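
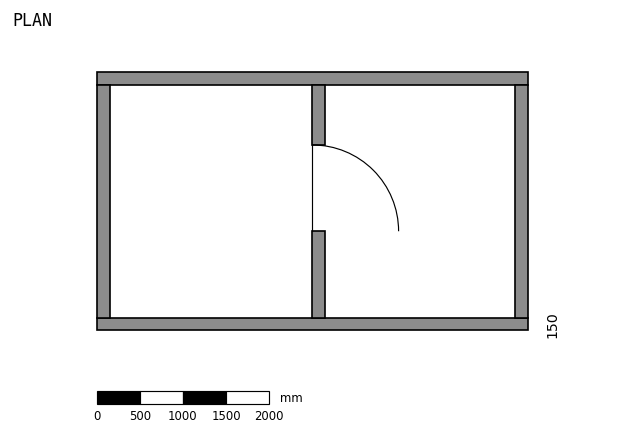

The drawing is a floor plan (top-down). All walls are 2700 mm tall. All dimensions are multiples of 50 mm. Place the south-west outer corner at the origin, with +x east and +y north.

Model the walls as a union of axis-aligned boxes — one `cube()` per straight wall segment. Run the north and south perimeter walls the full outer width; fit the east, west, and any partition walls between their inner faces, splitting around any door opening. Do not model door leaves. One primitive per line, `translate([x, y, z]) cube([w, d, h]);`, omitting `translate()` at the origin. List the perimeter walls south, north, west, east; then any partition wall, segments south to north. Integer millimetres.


cube([5000, 150, 2700]);
translate([0, 2850, 0]) cube([5000, 150, 2700]);
translate([0, 150, 0]) cube([150, 2700, 2700]);
translate([4850, 150, 0]) cube([150, 2700, 2700]);
translate([2500, 150, 0]) cube([150, 1000, 2700]);
translate([2500, 2150, 0]) cube([150, 700, 2700]);


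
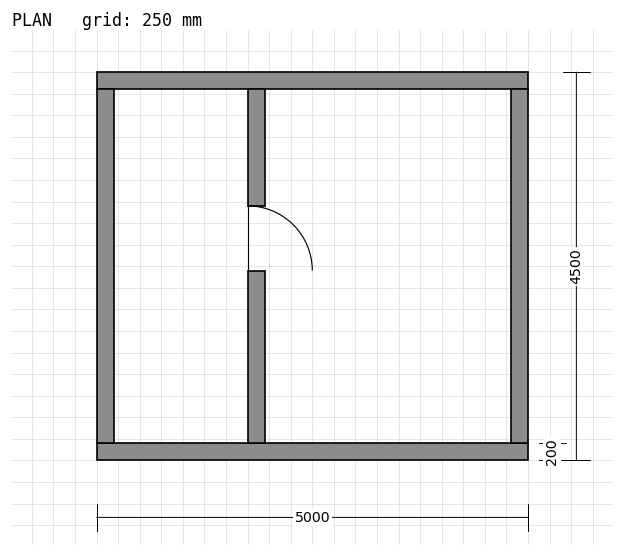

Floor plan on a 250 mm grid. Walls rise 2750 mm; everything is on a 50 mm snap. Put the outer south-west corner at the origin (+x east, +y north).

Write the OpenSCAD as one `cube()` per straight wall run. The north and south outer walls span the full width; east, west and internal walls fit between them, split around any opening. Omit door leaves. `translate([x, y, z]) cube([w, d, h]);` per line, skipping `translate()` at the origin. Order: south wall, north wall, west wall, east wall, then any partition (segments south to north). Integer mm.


cube([5000, 200, 2750]);
translate([0, 4300, 0]) cube([5000, 200, 2750]);
translate([0, 200, 0]) cube([200, 4100, 2750]);
translate([4800, 200, 0]) cube([200, 4100, 2750]);
translate([1750, 200, 0]) cube([200, 2000, 2750]);
translate([1750, 2950, 0]) cube([200, 1350, 2750]);


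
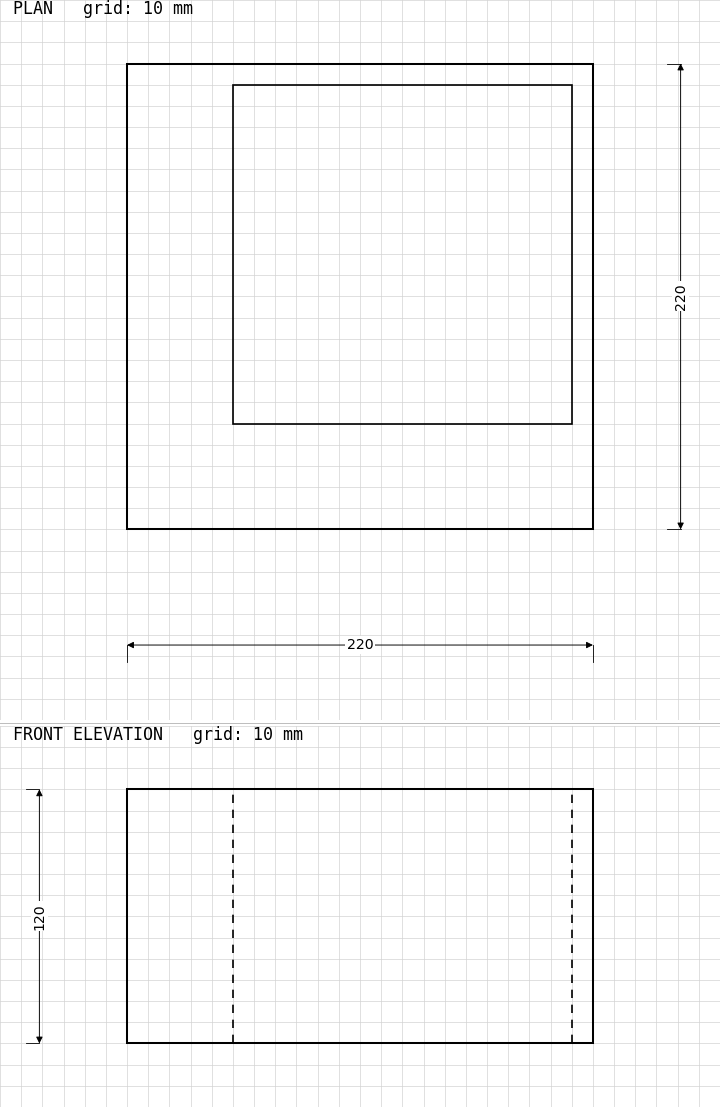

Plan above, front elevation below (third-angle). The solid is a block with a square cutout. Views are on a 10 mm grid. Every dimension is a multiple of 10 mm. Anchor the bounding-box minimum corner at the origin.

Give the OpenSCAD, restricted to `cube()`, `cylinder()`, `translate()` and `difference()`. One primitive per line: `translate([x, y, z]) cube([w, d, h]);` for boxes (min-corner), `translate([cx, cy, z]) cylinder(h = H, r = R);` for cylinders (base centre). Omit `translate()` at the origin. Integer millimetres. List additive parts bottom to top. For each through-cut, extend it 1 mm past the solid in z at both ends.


difference() {
  cube([220, 220, 120]);
  translate([50, 50, -1]) cube([160, 160, 122]);
}


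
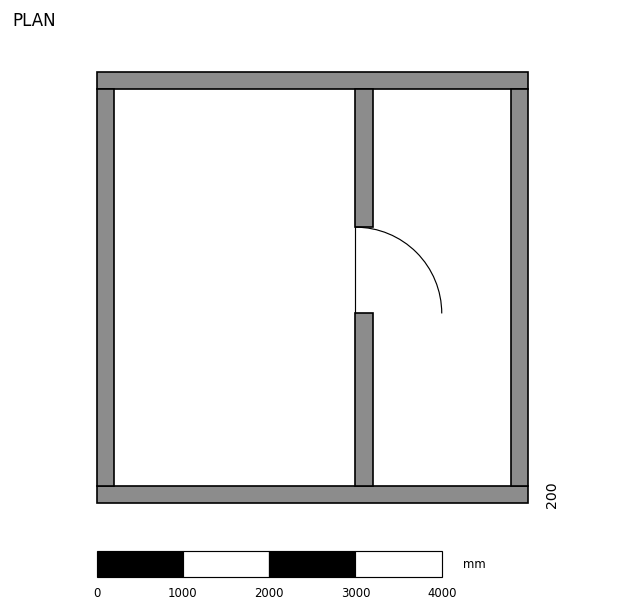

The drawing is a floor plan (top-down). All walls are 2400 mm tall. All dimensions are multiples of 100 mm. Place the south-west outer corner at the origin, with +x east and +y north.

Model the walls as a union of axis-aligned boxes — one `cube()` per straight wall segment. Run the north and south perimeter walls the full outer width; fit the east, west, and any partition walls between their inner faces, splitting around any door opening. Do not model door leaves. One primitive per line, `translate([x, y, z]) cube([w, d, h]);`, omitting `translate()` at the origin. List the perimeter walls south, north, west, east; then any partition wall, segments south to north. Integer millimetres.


cube([5000, 200, 2400]);
translate([0, 4800, 0]) cube([5000, 200, 2400]);
translate([0, 200, 0]) cube([200, 4600, 2400]);
translate([4800, 200, 0]) cube([200, 4600, 2400]);
translate([3000, 200, 0]) cube([200, 2000, 2400]);
translate([3000, 3200, 0]) cube([200, 1600, 2400]);


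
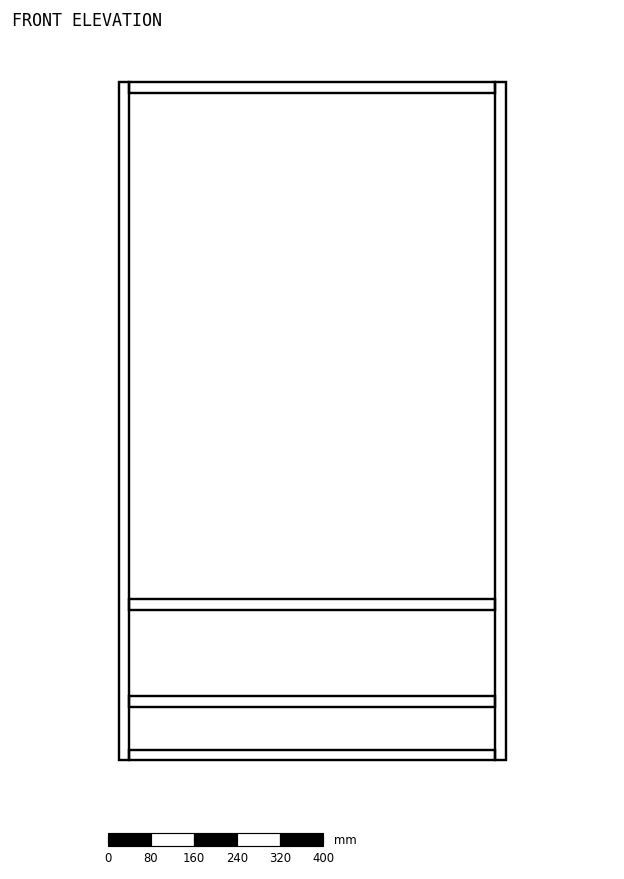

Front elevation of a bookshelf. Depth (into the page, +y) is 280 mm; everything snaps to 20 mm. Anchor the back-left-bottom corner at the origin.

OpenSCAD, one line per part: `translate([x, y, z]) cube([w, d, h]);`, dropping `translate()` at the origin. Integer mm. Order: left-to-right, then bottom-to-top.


cube([20, 280, 1260]);
translate([20, 0, 0]) cube([680, 280, 20]);
translate([20, 0, 100]) cube([680, 280, 20]);
translate([20, 0, 280]) cube([680, 280, 20]);
translate([20, 0, 1240]) cube([680, 280, 20]);
translate([700, 0, 0]) cube([20, 280, 1260]);


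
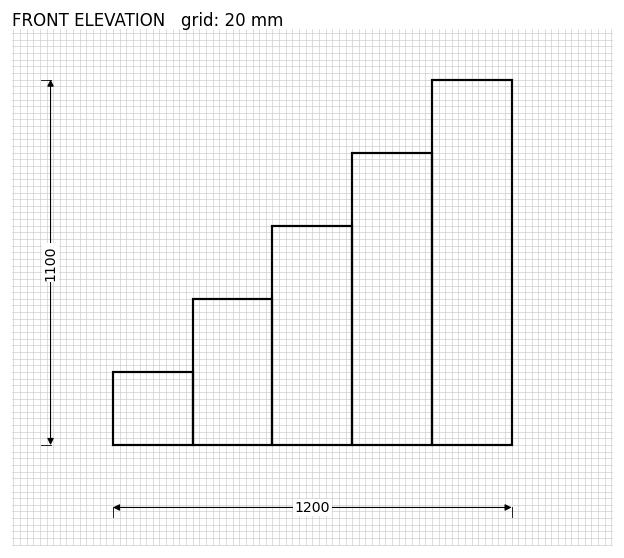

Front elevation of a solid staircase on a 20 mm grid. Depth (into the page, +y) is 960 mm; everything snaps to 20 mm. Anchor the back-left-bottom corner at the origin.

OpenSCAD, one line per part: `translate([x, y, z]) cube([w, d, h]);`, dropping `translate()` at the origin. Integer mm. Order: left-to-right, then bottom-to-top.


cube([240, 960, 220]);
translate([240, 0, 0]) cube([240, 960, 440]);
translate([480, 0, 0]) cube([240, 960, 660]);
translate([720, 0, 0]) cube([240, 960, 880]);
translate([960, 0, 0]) cube([240, 960, 1100]);


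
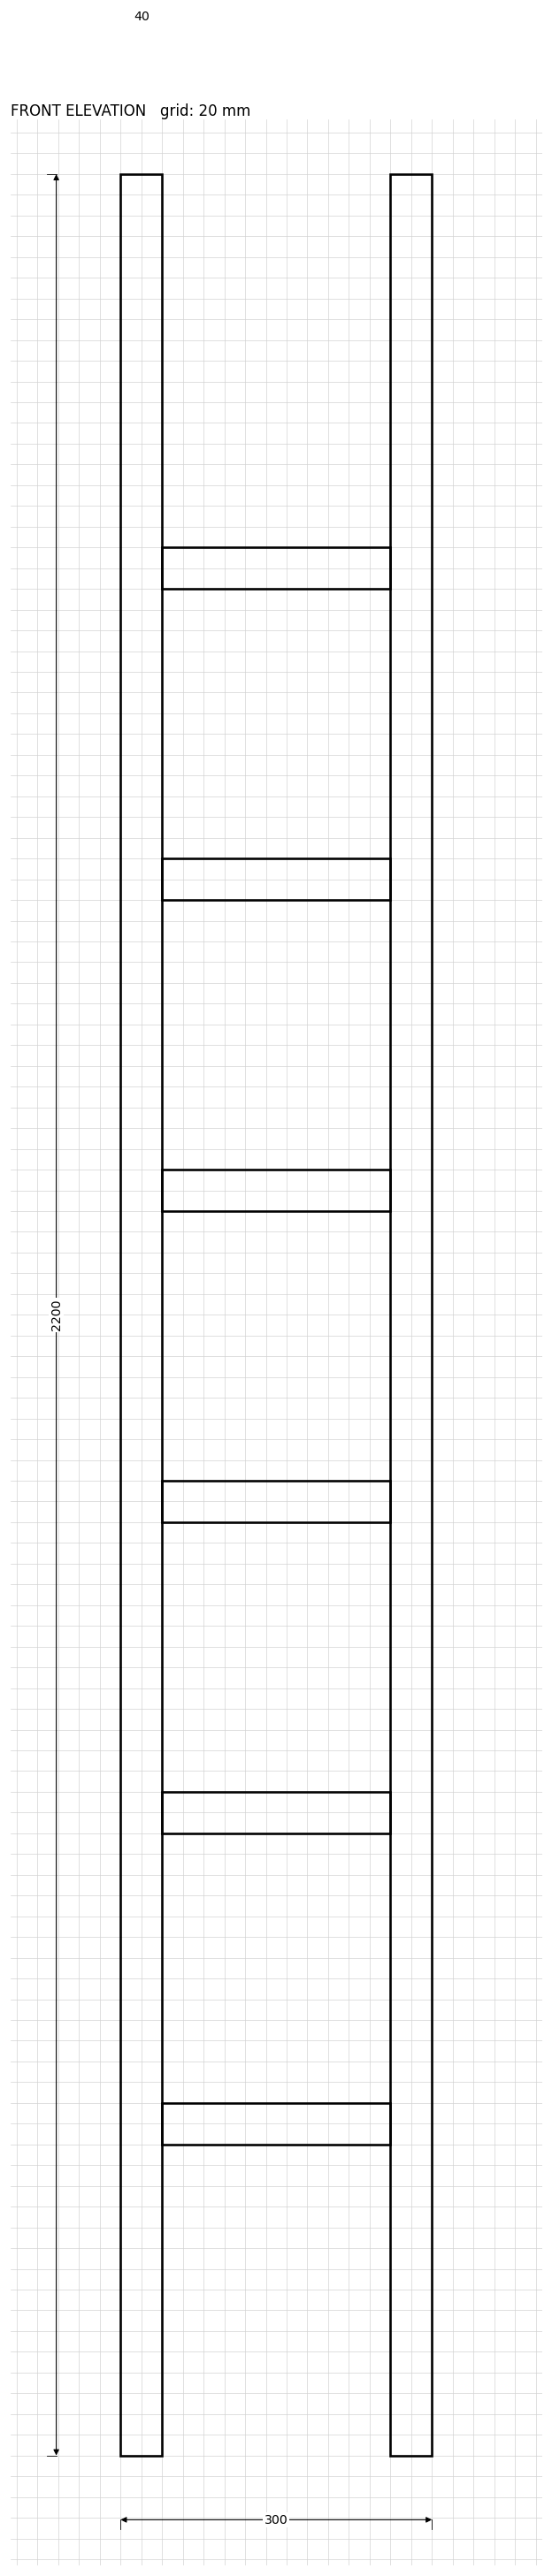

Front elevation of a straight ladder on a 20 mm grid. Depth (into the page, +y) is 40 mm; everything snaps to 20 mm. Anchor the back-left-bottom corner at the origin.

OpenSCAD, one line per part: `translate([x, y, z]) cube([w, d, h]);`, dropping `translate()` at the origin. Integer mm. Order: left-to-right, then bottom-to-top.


cube([40, 40, 2200]);
translate([40, 0, 300]) cube([220, 40, 40]);
translate([40, 0, 600]) cube([220, 40, 40]);
translate([40, 0, 900]) cube([220, 40, 40]);
translate([40, 0, 1200]) cube([220, 40, 40]);
translate([40, 0, 1500]) cube([220, 40, 40]);
translate([40, 0, 1800]) cube([220, 40, 40]);
translate([260, 0, 0]) cube([40, 40, 2200]);


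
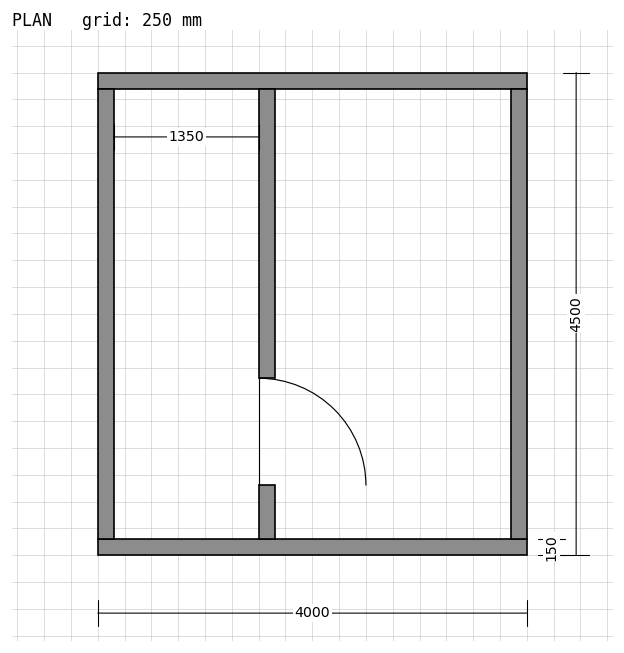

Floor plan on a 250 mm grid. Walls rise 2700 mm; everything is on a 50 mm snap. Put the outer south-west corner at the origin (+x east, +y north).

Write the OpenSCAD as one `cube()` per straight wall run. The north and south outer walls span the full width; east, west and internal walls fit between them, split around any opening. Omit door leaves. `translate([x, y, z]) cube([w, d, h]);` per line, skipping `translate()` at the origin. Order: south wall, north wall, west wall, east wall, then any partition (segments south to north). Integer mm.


cube([4000, 150, 2700]);
translate([0, 4350, 0]) cube([4000, 150, 2700]);
translate([0, 150, 0]) cube([150, 4200, 2700]);
translate([3850, 150, 0]) cube([150, 4200, 2700]);
translate([1500, 150, 0]) cube([150, 500, 2700]);
translate([1500, 1650, 0]) cube([150, 2700, 2700]);


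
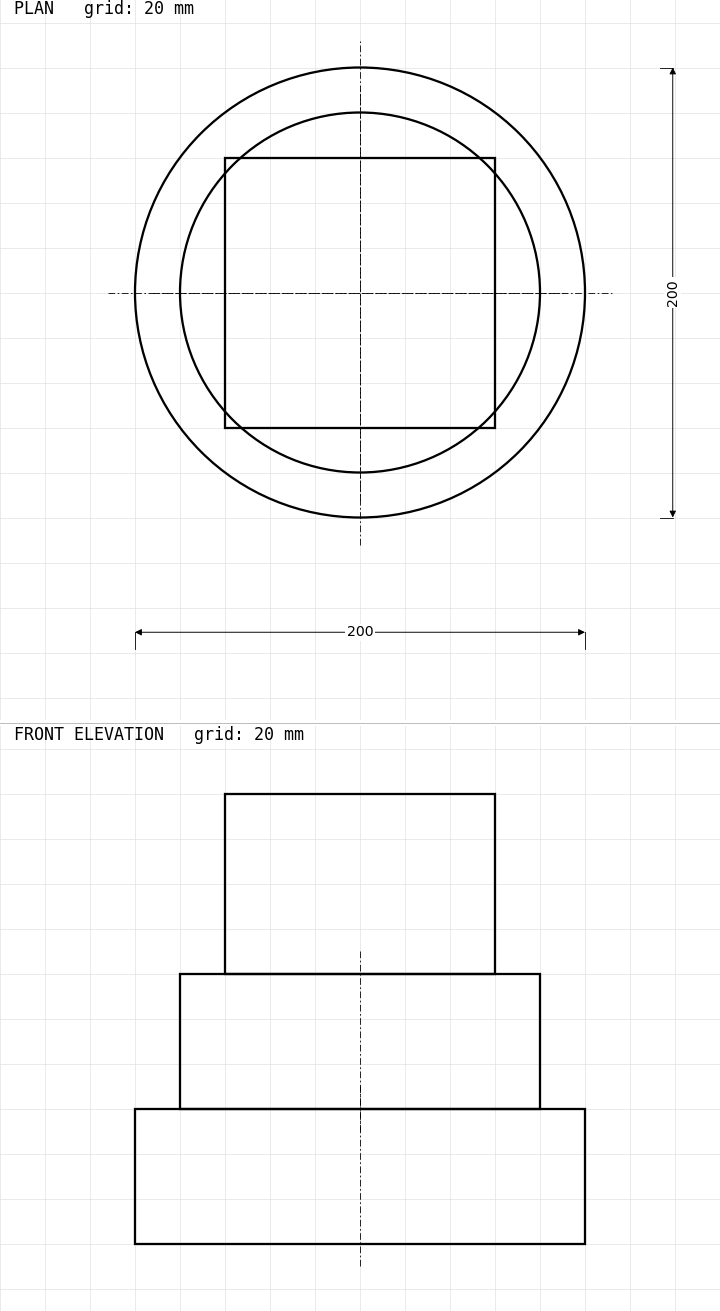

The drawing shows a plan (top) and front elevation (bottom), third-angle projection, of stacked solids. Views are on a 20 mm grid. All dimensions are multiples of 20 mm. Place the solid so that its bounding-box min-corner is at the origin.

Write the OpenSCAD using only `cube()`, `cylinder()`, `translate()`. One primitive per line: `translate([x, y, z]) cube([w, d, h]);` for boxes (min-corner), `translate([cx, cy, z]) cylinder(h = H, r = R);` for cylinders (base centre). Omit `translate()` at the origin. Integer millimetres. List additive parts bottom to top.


translate([100, 100, 0]) cylinder(h = 60, r = 100);
translate([100, 100, 60]) cylinder(h = 60, r = 80);
translate([40, 40, 120]) cube([120, 120, 80]);


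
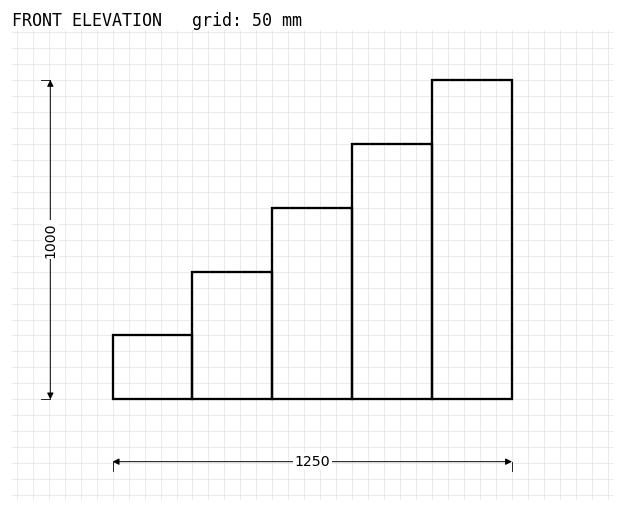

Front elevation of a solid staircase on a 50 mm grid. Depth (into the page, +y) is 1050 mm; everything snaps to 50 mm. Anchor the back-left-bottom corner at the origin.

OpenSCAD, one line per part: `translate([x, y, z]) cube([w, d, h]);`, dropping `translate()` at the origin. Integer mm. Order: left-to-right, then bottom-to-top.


cube([250, 1050, 200]);
translate([250, 0, 0]) cube([250, 1050, 400]);
translate([500, 0, 0]) cube([250, 1050, 600]);
translate([750, 0, 0]) cube([250, 1050, 800]);
translate([1000, 0, 0]) cube([250, 1050, 1000]);


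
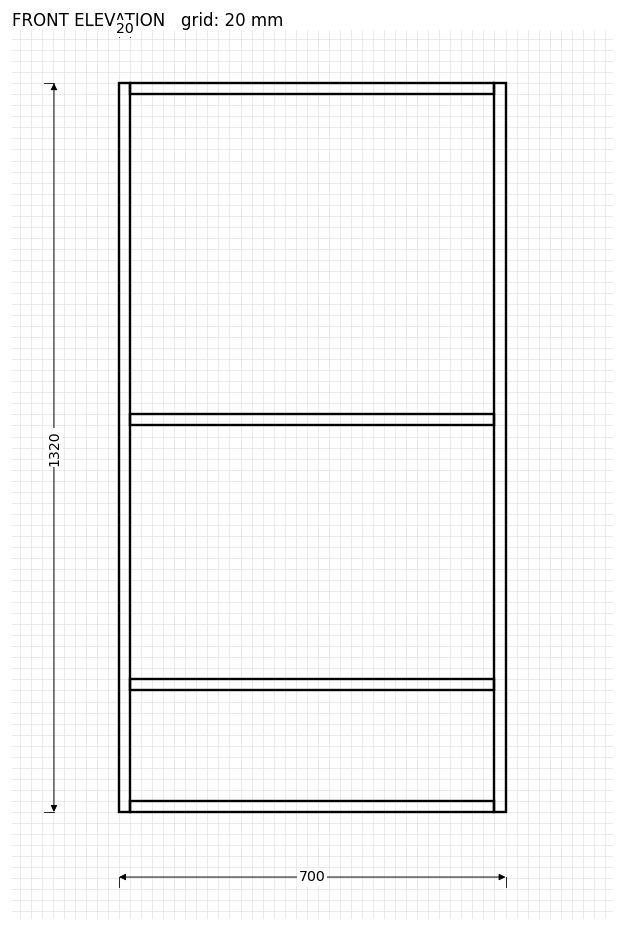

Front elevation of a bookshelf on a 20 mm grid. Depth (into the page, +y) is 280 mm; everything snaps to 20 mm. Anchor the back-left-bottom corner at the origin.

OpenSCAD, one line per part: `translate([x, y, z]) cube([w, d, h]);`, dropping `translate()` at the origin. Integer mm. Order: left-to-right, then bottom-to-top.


cube([20, 280, 1320]);
translate([20, 0, 0]) cube([660, 280, 20]);
translate([20, 0, 220]) cube([660, 280, 20]);
translate([20, 0, 700]) cube([660, 280, 20]);
translate([20, 0, 1300]) cube([660, 280, 20]);
translate([680, 0, 0]) cube([20, 280, 1320]);


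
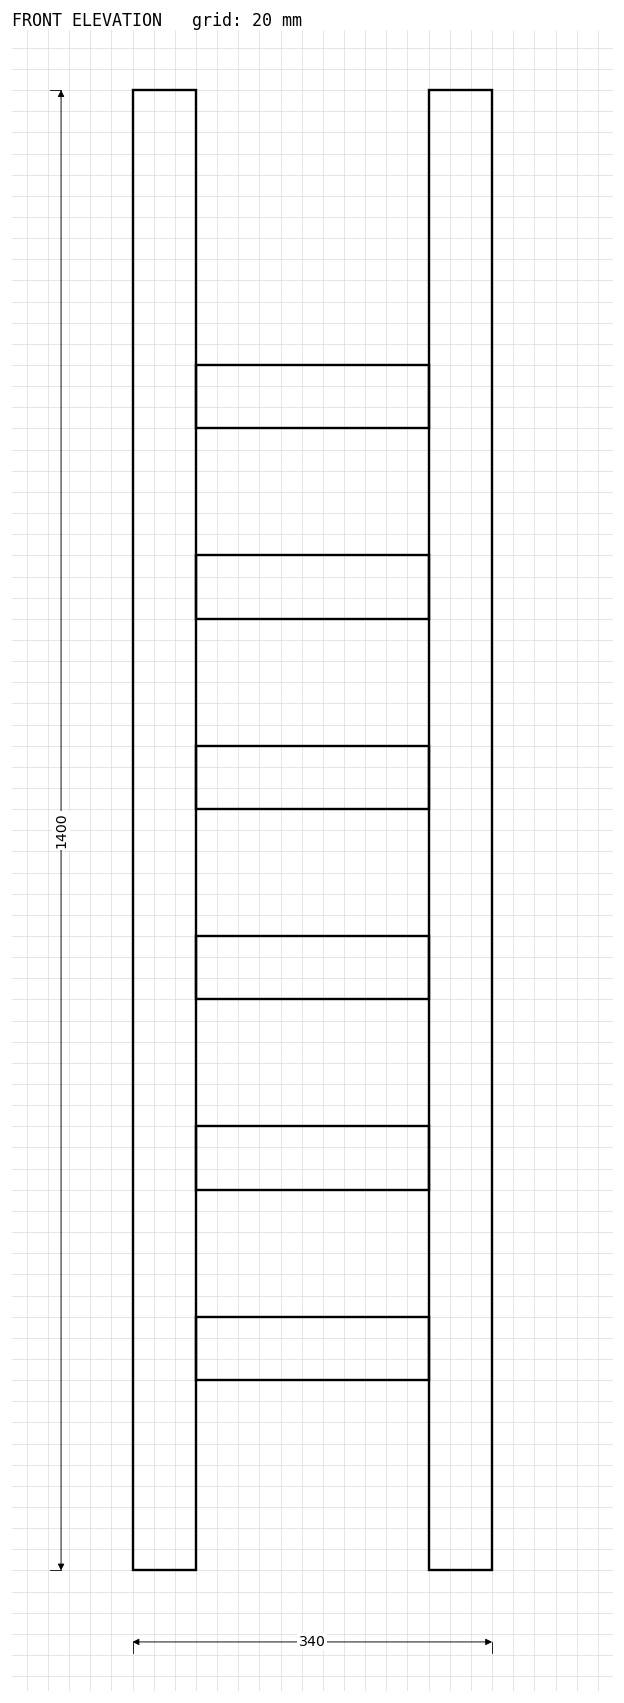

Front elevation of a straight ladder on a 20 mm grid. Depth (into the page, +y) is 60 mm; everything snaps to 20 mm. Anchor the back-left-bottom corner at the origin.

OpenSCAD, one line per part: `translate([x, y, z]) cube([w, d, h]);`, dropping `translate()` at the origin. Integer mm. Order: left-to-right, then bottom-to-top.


cube([60, 60, 1400]);
translate([60, 0, 180]) cube([220, 60, 60]);
translate([60, 0, 360]) cube([220, 60, 60]);
translate([60, 0, 540]) cube([220, 60, 60]);
translate([60, 0, 720]) cube([220, 60, 60]);
translate([60, 0, 900]) cube([220, 60, 60]);
translate([60, 0, 1080]) cube([220, 60, 60]);
translate([280, 0, 0]) cube([60, 60, 1400]);


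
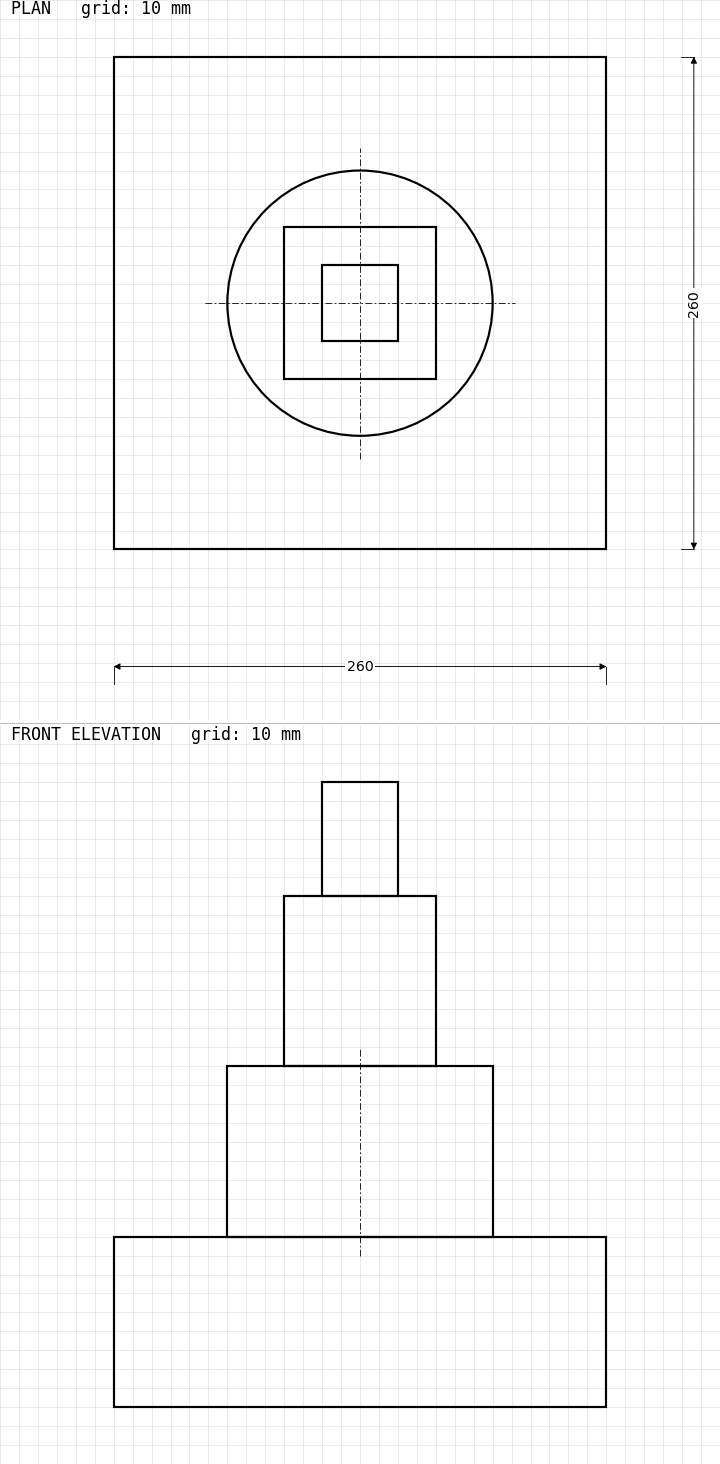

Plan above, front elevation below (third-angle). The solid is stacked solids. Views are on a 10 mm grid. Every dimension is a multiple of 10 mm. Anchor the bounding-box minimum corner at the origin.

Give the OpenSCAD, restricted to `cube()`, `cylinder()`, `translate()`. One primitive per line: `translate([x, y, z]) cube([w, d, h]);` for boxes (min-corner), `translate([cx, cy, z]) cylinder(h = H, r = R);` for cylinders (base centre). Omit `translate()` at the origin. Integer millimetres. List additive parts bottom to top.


cube([260, 260, 90]);
translate([130, 130, 90]) cylinder(h = 90, r = 70);
translate([90, 90, 180]) cube([80, 80, 90]);
translate([110, 110, 270]) cube([40, 40, 60]);


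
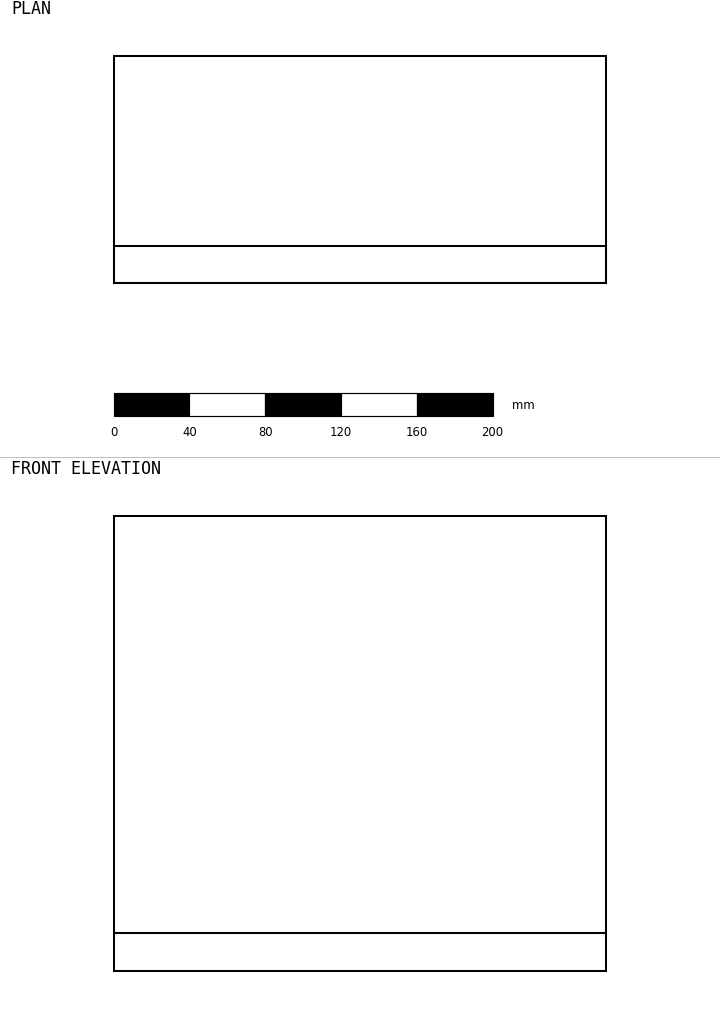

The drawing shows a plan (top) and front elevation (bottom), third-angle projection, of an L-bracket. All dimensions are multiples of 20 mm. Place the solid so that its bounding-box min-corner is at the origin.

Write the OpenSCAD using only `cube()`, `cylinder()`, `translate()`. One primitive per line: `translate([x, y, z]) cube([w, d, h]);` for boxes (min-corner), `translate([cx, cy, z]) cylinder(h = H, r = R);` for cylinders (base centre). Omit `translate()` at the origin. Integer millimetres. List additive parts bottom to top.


cube([260, 120, 20]);
translate([0, 0, 20]) cube([260, 20, 220]);


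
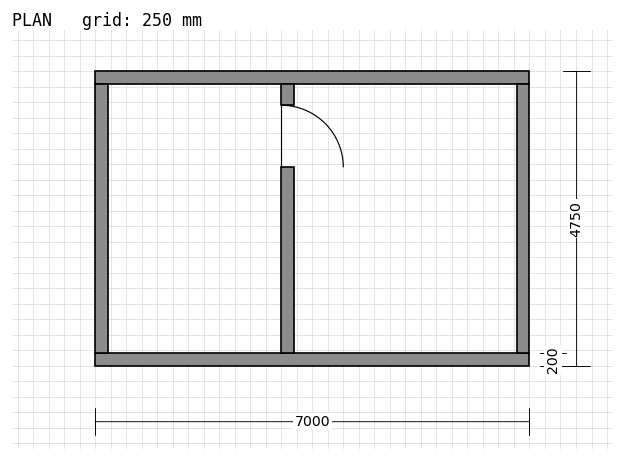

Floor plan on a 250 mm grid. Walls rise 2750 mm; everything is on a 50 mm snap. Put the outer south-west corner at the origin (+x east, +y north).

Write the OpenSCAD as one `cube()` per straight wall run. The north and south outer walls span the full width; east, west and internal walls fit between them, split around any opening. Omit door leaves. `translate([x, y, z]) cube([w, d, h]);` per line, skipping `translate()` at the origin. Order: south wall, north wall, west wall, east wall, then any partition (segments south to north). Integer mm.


cube([7000, 200, 2750]);
translate([0, 4550, 0]) cube([7000, 200, 2750]);
translate([0, 200, 0]) cube([200, 4350, 2750]);
translate([6800, 200, 0]) cube([200, 4350, 2750]);
translate([3000, 200, 0]) cube([200, 3000, 2750]);
translate([3000, 4200, 0]) cube([200, 350, 2750]);


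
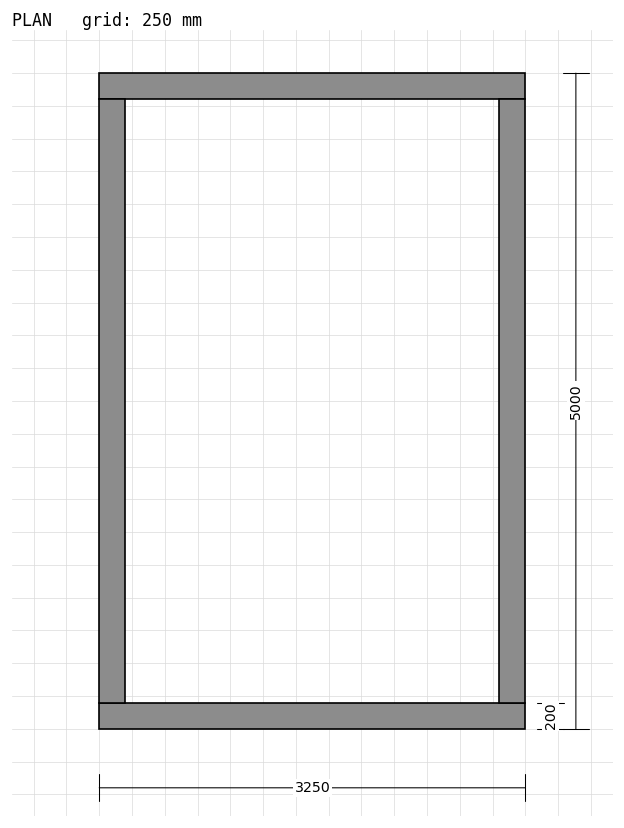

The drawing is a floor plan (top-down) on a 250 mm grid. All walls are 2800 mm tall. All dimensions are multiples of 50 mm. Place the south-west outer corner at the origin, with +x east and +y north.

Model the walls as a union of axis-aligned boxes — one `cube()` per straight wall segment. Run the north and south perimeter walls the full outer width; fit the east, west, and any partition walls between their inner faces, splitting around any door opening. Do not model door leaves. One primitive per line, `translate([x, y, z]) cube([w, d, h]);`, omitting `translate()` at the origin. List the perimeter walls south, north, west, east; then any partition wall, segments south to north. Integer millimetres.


cube([3250, 200, 2800]);
translate([0, 4800, 0]) cube([3250, 200, 2800]);
translate([0, 200, 0]) cube([200, 4600, 2800]);
translate([3050, 200, 0]) cube([200, 4600, 2800]);


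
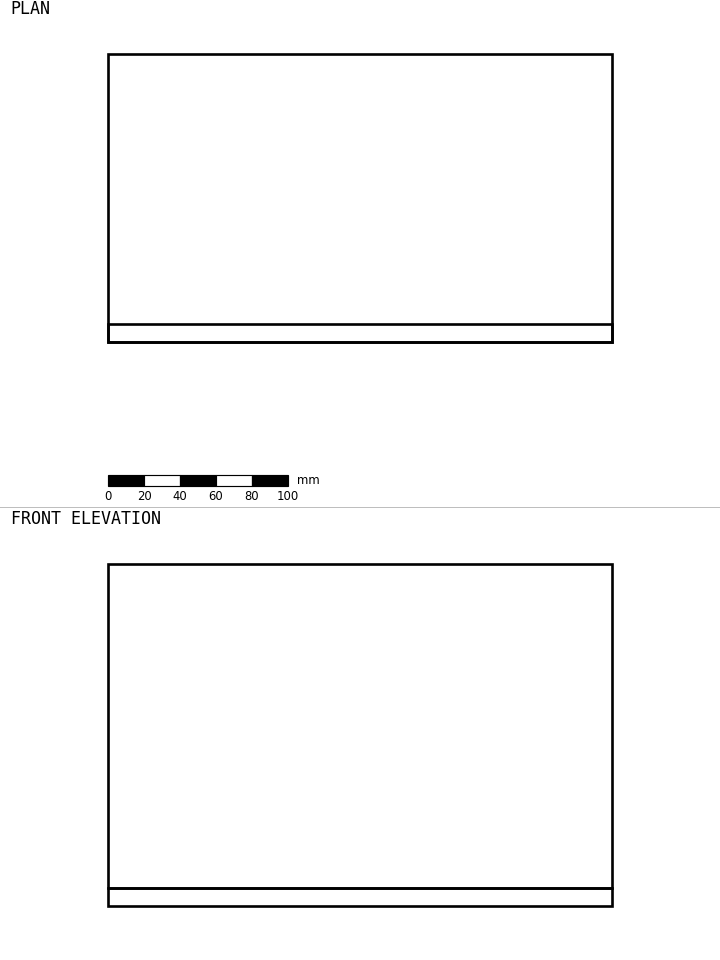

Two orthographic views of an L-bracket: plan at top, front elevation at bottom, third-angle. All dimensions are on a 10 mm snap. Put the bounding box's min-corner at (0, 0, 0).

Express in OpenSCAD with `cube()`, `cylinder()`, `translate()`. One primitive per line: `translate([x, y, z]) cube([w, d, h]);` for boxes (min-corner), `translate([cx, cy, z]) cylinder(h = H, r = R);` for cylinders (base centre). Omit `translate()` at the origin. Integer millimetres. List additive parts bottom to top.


cube([280, 160, 10]);
translate([0, 0, 10]) cube([280, 10, 180]);


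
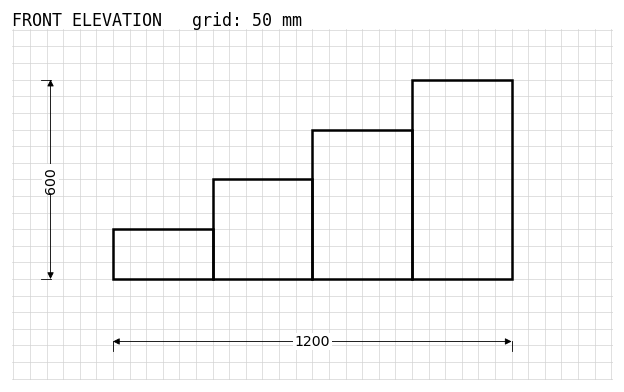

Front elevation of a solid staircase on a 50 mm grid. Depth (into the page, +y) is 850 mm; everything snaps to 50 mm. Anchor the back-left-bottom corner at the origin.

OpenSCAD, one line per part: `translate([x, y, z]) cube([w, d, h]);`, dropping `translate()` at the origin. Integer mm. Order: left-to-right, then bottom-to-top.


cube([300, 850, 150]);
translate([300, 0, 0]) cube([300, 850, 300]);
translate([600, 0, 0]) cube([300, 850, 450]);
translate([900, 0, 0]) cube([300, 850, 600]);


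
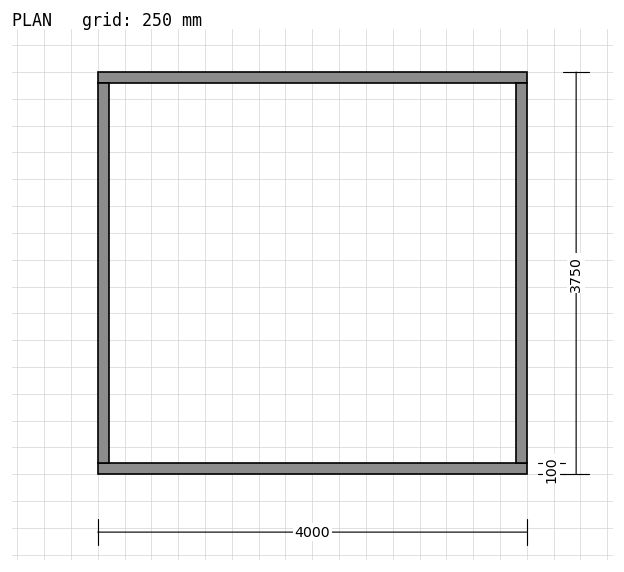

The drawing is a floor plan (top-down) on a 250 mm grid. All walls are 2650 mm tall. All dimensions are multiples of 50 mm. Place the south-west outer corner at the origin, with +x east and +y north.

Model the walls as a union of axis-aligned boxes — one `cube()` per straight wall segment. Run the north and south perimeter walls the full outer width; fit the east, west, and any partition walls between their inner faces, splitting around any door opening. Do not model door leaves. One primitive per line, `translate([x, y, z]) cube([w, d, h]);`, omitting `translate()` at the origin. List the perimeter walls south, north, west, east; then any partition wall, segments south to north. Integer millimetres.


cube([4000, 100, 2650]);
translate([0, 3650, 0]) cube([4000, 100, 2650]);
translate([0, 100, 0]) cube([100, 3550, 2650]);
translate([3900, 100, 0]) cube([100, 3550, 2650]);


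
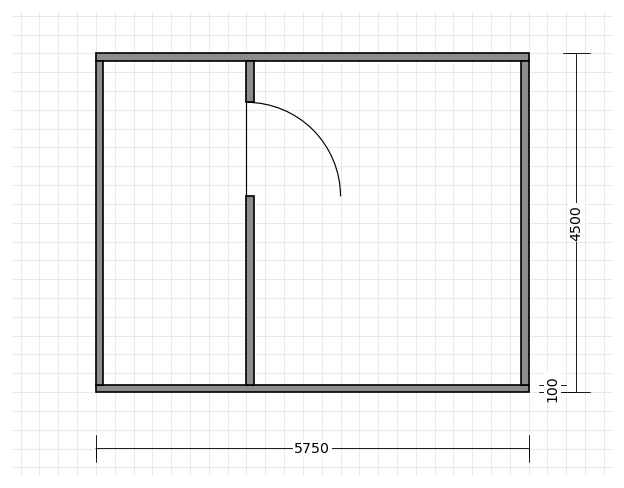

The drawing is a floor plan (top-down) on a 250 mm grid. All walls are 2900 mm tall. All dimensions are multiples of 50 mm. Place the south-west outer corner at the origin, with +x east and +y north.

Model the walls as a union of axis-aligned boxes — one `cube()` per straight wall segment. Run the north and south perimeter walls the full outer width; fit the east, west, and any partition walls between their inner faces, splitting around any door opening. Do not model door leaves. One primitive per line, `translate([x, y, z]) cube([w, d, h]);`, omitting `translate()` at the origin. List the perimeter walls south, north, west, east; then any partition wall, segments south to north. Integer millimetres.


cube([5750, 100, 2900]);
translate([0, 4400, 0]) cube([5750, 100, 2900]);
translate([0, 100, 0]) cube([100, 4300, 2900]);
translate([5650, 100, 0]) cube([100, 4300, 2900]);
translate([2000, 100, 0]) cube([100, 2500, 2900]);
translate([2000, 3850, 0]) cube([100, 550, 2900]);


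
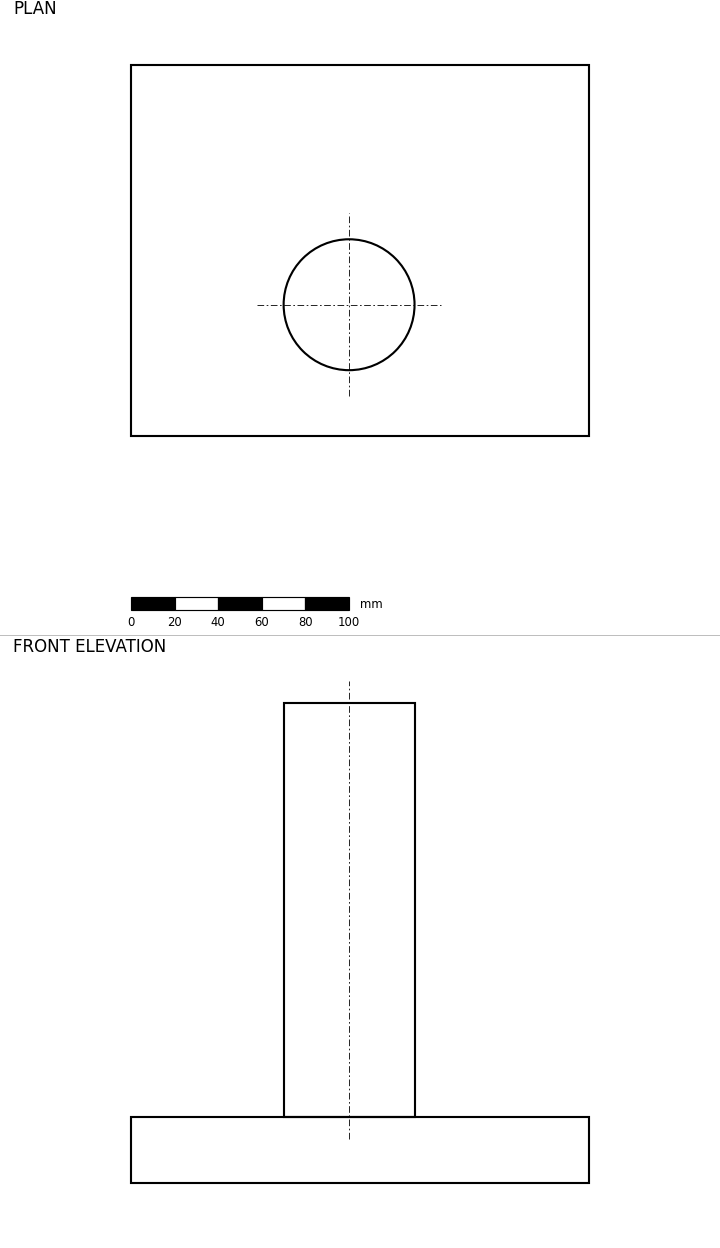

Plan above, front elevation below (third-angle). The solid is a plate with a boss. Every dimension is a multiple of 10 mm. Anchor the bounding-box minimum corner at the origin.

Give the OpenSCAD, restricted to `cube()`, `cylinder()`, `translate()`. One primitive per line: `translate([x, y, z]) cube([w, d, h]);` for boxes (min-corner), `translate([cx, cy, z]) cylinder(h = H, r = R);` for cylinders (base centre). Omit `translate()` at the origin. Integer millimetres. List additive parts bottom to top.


cube([210, 170, 30]);
translate([100, 60, 30]) cylinder(h = 190, r = 30);


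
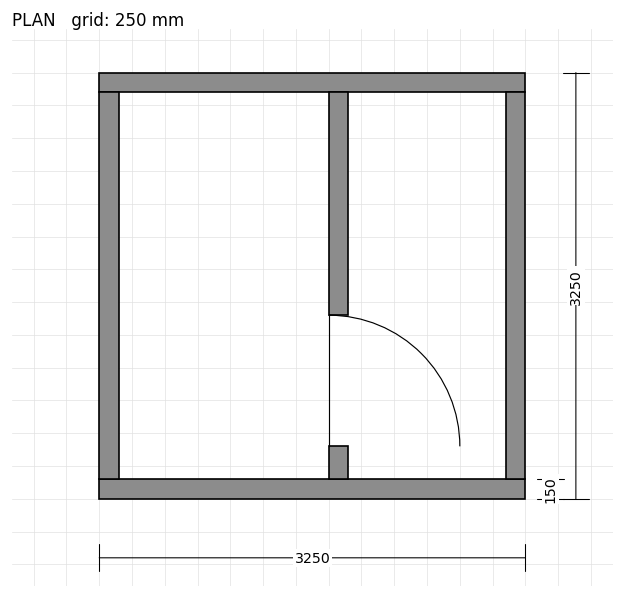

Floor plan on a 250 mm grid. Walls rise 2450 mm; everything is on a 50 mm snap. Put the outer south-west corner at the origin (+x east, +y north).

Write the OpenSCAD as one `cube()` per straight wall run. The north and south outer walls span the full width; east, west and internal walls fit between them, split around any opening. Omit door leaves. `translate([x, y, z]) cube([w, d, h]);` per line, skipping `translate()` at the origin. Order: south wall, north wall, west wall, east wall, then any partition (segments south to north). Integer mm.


cube([3250, 150, 2450]);
translate([0, 3100, 0]) cube([3250, 150, 2450]);
translate([0, 150, 0]) cube([150, 2950, 2450]);
translate([3100, 150, 0]) cube([150, 2950, 2450]);
translate([1750, 150, 0]) cube([150, 250, 2450]);
translate([1750, 1400, 0]) cube([150, 1700, 2450]);


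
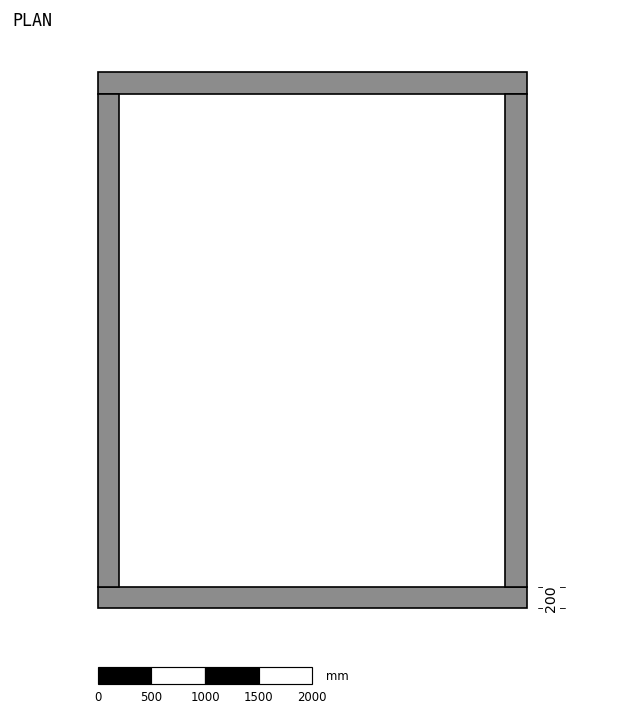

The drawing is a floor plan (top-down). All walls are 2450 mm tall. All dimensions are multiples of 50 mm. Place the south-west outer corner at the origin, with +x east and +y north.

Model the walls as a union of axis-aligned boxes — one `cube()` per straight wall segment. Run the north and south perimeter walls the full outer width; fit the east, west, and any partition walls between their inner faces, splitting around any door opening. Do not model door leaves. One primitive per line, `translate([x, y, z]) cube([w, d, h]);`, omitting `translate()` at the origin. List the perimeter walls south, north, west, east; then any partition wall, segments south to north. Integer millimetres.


cube([4000, 200, 2450]);
translate([0, 4800, 0]) cube([4000, 200, 2450]);
translate([0, 200, 0]) cube([200, 4600, 2450]);
translate([3800, 200, 0]) cube([200, 4600, 2450]);


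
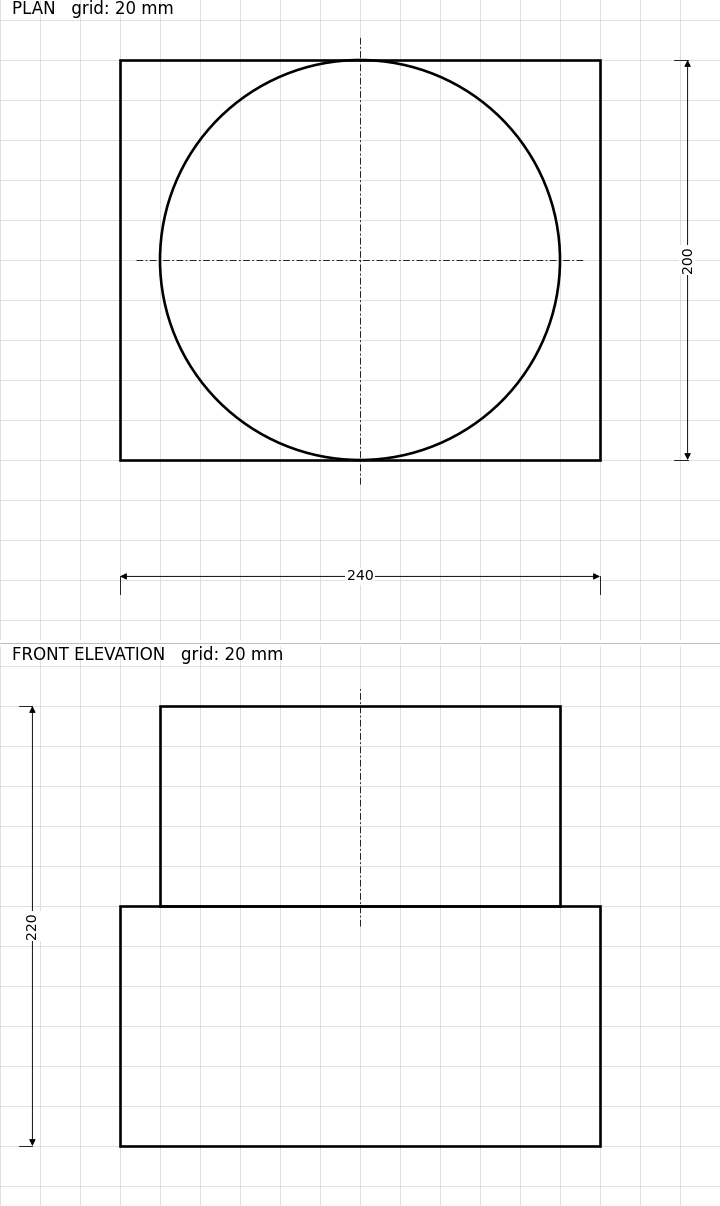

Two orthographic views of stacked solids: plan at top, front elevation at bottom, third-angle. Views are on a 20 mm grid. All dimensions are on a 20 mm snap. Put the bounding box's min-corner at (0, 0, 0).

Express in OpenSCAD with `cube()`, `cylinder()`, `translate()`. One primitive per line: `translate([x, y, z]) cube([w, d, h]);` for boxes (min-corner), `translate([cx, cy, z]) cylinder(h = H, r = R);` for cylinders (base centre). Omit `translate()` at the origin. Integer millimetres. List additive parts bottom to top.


cube([240, 200, 120]);
translate([120, 100, 120]) cylinder(h = 100, r = 100);


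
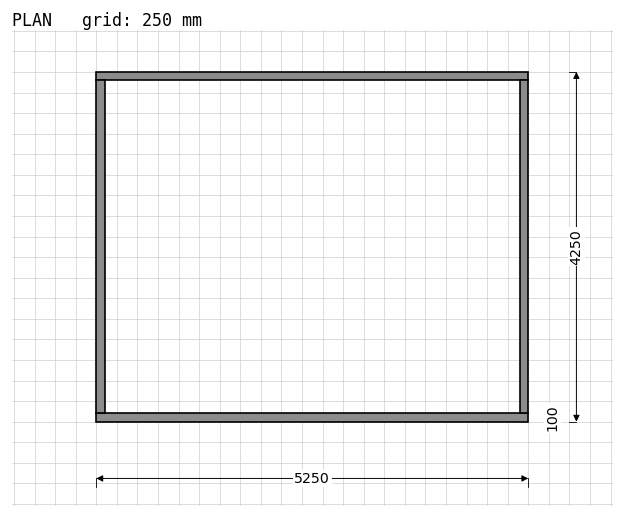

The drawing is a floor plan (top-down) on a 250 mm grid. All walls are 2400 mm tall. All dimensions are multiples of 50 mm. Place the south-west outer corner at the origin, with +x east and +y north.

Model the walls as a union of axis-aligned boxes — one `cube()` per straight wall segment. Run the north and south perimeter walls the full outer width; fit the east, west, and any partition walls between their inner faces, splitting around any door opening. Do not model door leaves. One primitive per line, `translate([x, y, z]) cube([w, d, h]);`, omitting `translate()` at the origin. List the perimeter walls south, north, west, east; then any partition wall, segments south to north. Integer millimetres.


cube([5250, 100, 2400]);
translate([0, 4150, 0]) cube([5250, 100, 2400]);
translate([0, 100, 0]) cube([100, 4050, 2400]);
translate([5150, 100, 0]) cube([100, 4050, 2400]);


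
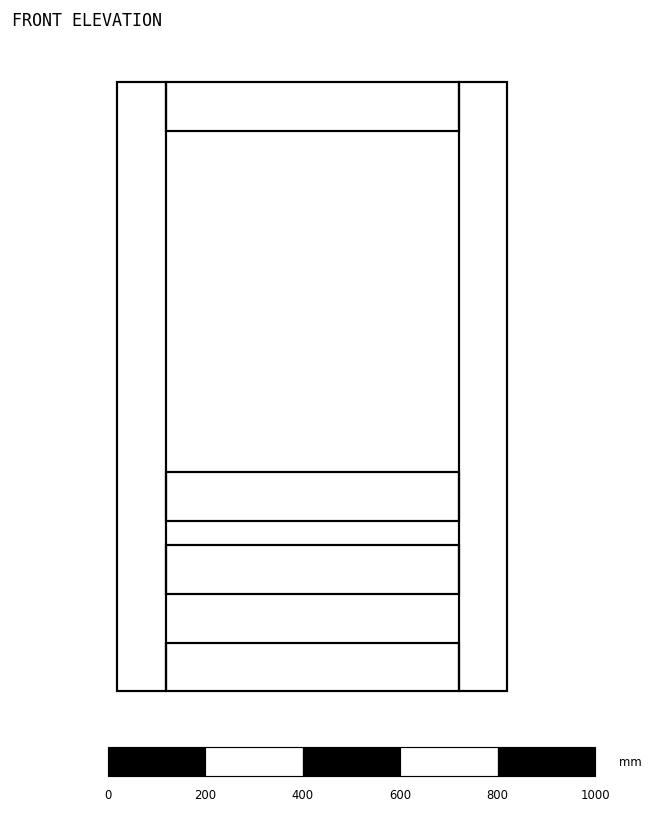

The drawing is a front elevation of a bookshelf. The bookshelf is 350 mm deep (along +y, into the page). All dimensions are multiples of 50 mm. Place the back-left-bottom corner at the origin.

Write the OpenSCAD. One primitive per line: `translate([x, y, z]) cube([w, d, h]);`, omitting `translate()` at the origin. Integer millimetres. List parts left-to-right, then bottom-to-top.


cube([100, 350, 1250]);
translate([100, 0, 0]) cube([600, 350, 100]);
translate([100, 0, 200]) cube([600, 350, 100]);
translate([100, 0, 350]) cube([600, 350, 100]);
translate([100, 0, 1150]) cube([600, 350, 100]);
translate([700, 0, 0]) cube([100, 350, 1250]);


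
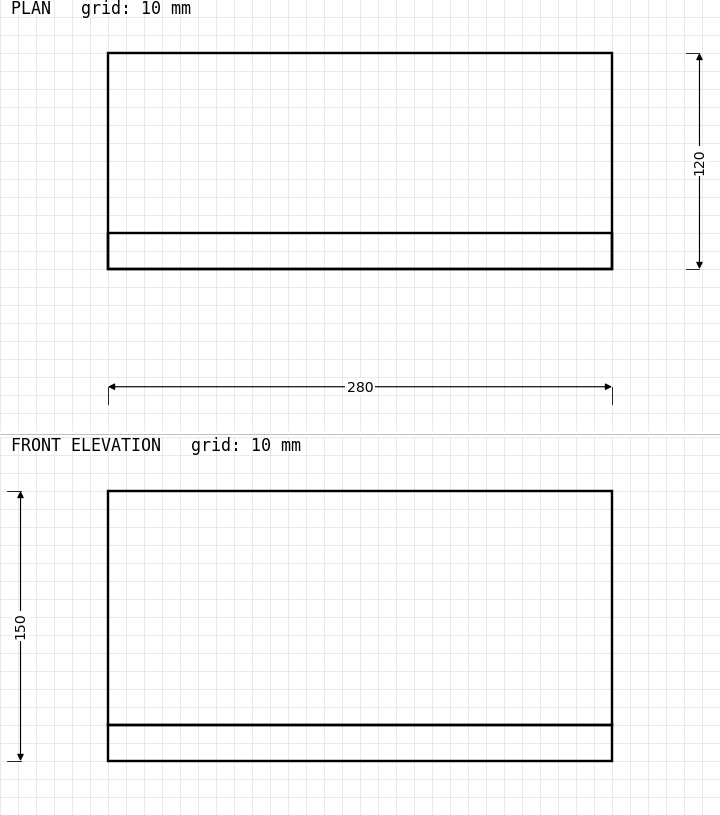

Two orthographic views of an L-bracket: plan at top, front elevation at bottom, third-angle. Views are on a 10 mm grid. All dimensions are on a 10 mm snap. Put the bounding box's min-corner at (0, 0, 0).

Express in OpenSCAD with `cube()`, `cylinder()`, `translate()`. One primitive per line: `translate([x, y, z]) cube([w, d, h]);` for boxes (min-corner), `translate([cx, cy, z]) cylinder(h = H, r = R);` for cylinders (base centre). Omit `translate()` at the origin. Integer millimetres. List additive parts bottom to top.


cube([280, 120, 20]);
translate([0, 0, 20]) cube([280, 20, 130]);


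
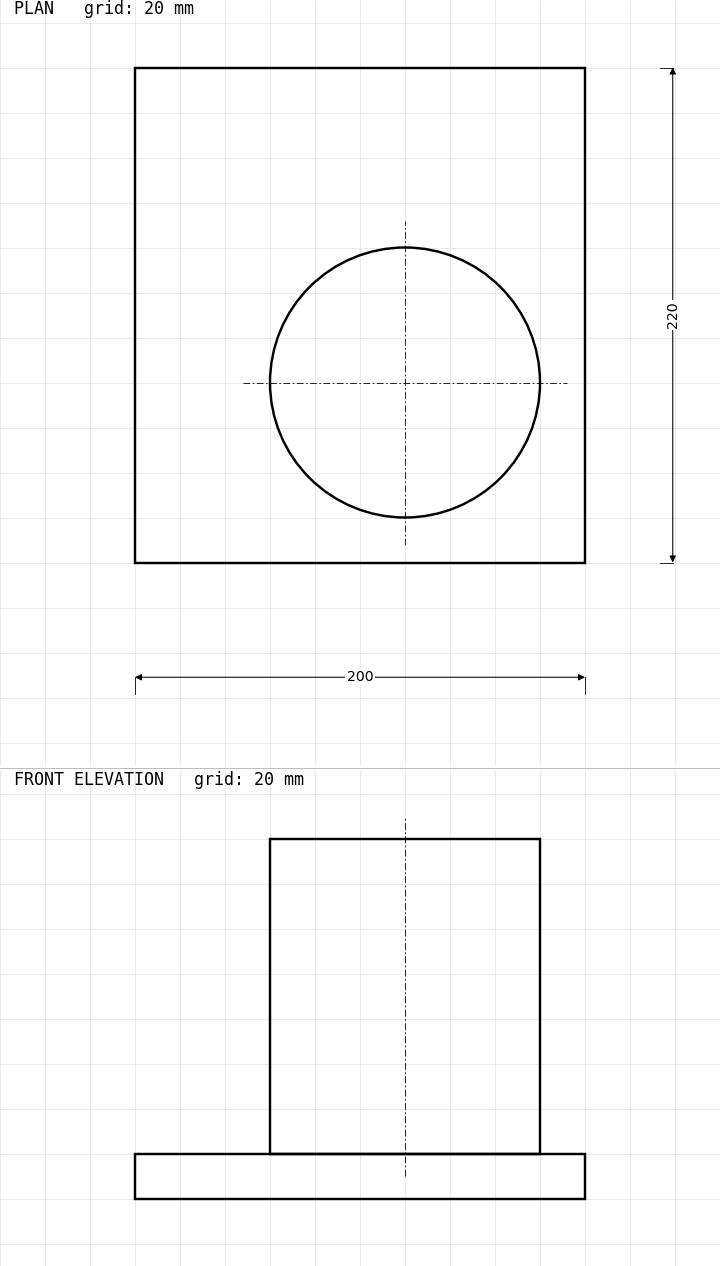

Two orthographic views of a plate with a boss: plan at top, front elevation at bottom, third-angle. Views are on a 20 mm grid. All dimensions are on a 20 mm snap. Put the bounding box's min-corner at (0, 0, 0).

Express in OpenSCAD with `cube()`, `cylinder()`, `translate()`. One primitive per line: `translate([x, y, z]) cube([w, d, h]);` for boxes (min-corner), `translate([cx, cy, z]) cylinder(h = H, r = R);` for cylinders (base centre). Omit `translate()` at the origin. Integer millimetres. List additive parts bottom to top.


cube([200, 220, 20]);
translate([120, 80, 20]) cylinder(h = 140, r = 60);


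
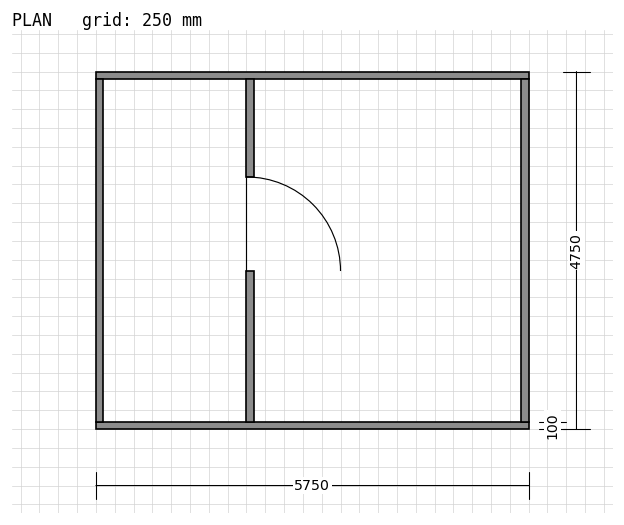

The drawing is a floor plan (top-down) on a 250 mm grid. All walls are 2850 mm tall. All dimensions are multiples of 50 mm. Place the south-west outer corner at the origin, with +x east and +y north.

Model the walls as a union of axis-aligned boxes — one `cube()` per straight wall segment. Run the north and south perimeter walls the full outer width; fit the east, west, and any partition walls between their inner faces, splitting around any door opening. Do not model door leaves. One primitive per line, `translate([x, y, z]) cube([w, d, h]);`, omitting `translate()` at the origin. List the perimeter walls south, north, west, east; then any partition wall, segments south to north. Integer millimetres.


cube([5750, 100, 2850]);
translate([0, 4650, 0]) cube([5750, 100, 2850]);
translate([0, 100, 0]) cube([100, 4550, 2850]);
translate([5650, 100, 0]) cube([100, 4550, 2850]);
translate([2000, 100, 0]) cube([100, 2000, 2850]);
translate([2000, 3350, 0]) cube([100, 1300, 2850]);


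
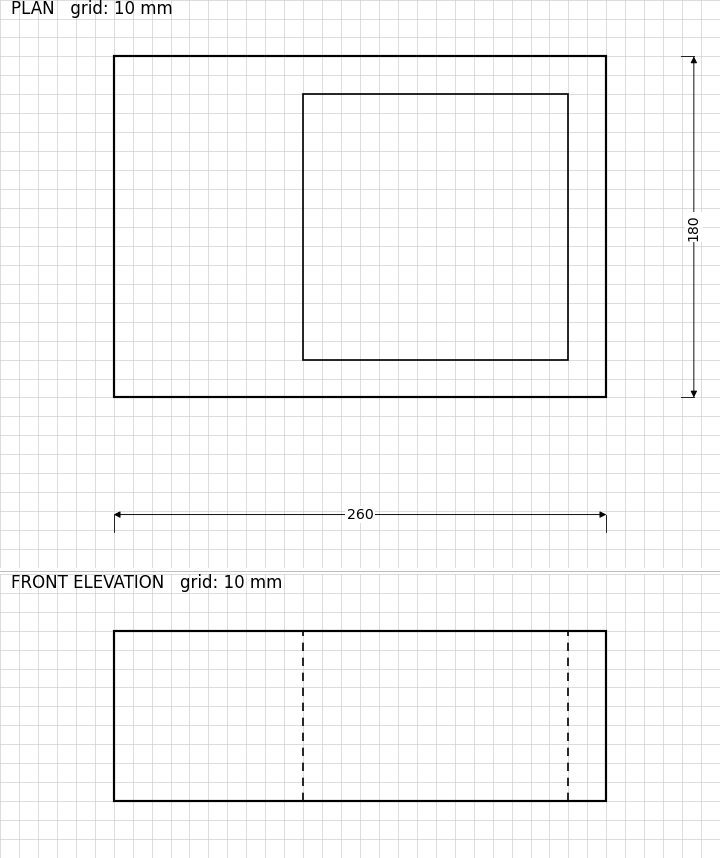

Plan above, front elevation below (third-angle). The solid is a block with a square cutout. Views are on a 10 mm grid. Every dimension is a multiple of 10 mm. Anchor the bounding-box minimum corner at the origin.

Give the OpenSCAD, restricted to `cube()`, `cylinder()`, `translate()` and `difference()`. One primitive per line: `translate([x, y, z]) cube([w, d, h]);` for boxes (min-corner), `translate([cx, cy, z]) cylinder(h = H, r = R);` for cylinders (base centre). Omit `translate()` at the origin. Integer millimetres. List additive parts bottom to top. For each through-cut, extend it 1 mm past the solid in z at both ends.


difference() {
  cube([260, 180, 90]);
  translate([100, 20, -1]) cube([140, 140, 92]);
}


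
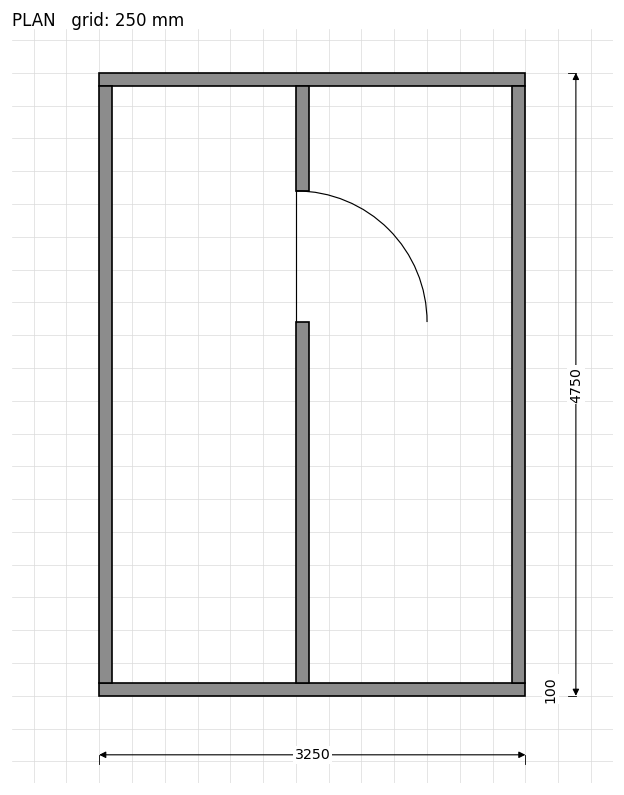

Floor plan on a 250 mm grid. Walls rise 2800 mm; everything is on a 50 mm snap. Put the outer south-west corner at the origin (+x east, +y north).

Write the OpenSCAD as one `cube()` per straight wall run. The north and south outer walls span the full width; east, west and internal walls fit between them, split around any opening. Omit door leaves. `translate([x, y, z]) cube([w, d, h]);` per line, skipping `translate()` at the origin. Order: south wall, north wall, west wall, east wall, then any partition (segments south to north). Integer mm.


cube([3250, 100, 2800]);
translate([0, 4650, 0]) cube([3250, 100, 2800]);
translate([0, 100, 0]) cube([100, 4550, 2800]);
translate([3150, 100, 0]) cube([100, 4550, 2800]);
translate([1500, 100, 0]) cube([100, 2750, 2800]);
translate([1500, 3850, 0]) cube([100, 800, 2800]);


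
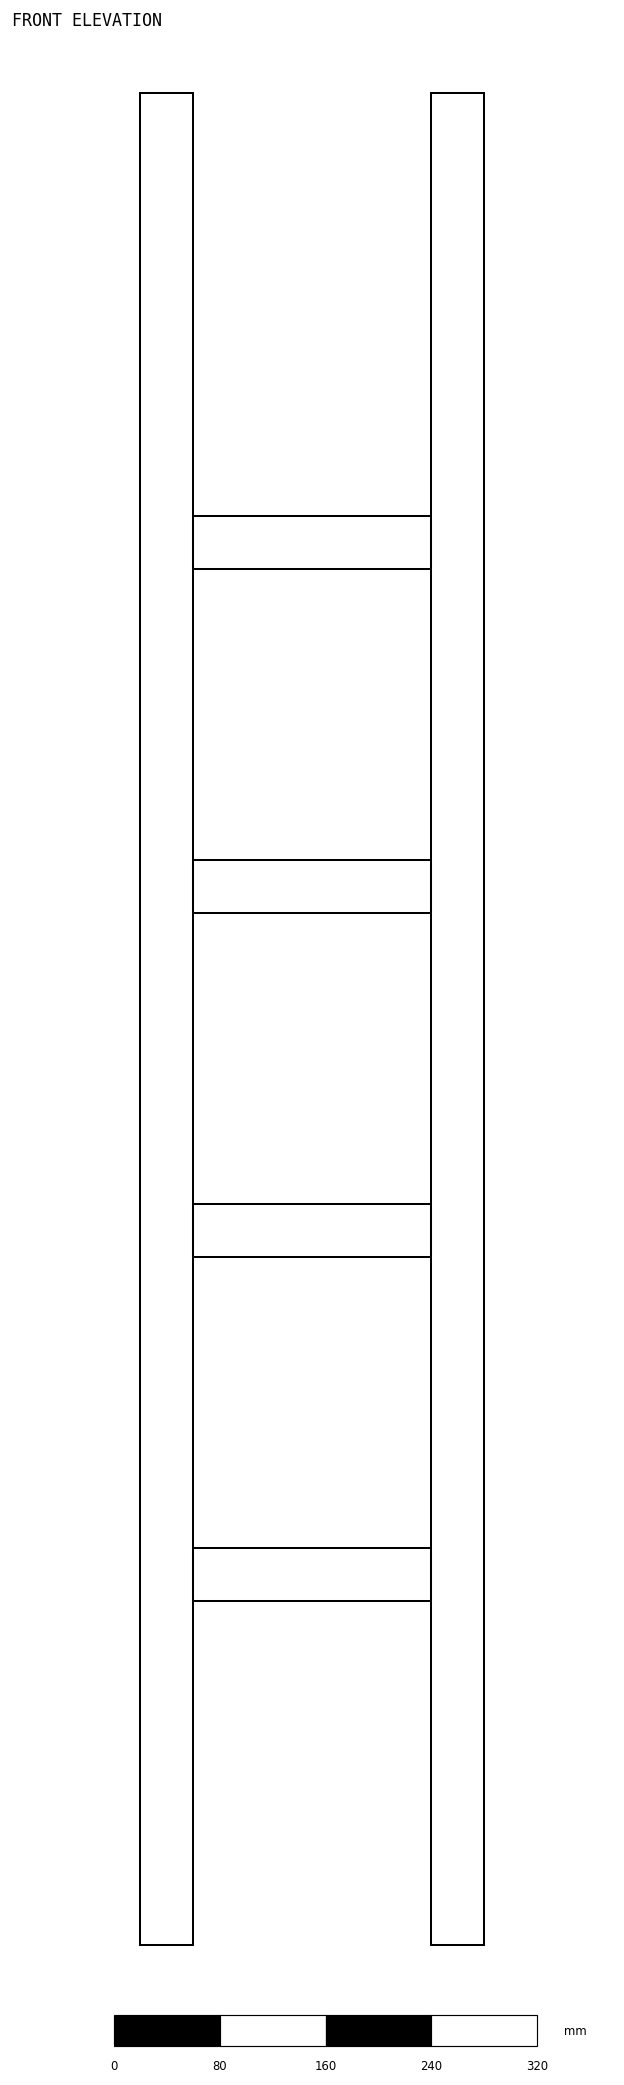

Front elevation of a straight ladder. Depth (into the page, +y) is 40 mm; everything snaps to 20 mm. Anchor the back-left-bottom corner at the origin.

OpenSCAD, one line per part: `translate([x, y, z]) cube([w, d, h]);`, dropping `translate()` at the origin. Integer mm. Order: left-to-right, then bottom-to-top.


cube([40, 40, 1400]);
translate([40, 0, 260]) cube([180, 40, 40]);
translate([40, 0, 520]) cube([180, 40, 40]);
translate([40, 0, 780]) cube([180, 40, 40]);
translate([40, 0, 1040]) cube([180, 40, 40]);
translate([220, 0, 0]) cube([40, 40, 1400]);


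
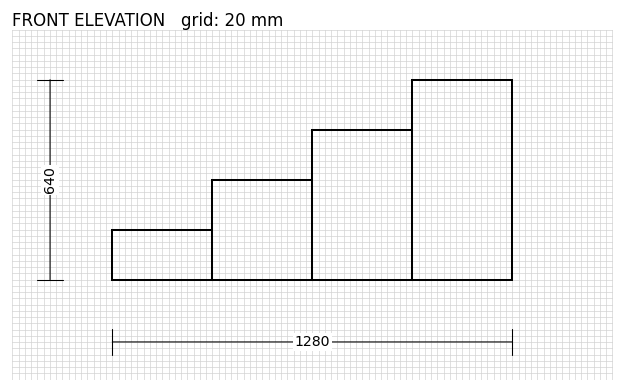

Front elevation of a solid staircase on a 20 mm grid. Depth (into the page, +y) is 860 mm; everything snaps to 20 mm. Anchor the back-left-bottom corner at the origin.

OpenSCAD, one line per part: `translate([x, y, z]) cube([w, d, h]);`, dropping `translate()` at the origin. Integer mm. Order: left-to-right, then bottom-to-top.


cube([320, 860, 160]);
translate([320, 0, 0]) cube([320, 860, 320]);
translate([640, 0, 0]) cube([320, 860, 480]);
translate([960, 0, 0]) cube([320, 860, 640]);


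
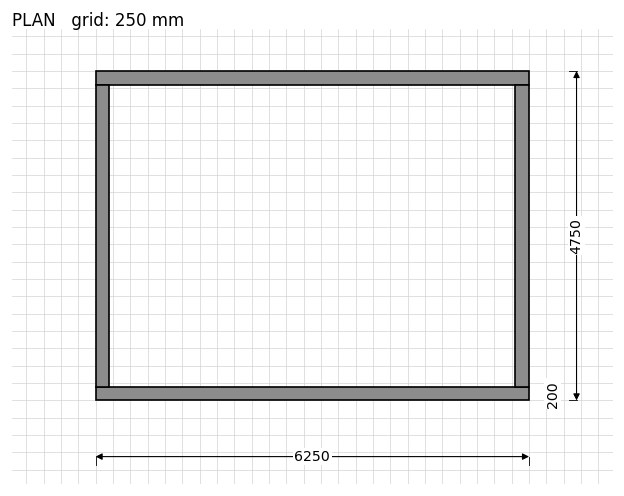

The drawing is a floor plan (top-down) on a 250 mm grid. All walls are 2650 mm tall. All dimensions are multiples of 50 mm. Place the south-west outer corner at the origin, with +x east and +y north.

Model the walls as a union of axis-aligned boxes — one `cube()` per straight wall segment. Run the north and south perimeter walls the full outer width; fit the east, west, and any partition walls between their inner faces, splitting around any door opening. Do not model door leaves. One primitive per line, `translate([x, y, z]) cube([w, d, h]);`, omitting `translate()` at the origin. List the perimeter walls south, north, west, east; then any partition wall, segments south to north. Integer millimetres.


cube([6250, 200, 2650]);
translate([0, 4550, 0]) cube([6250, 200, 2650]);
translate([0, 200, 0]) cube([200, 4350, 2650]);
translate([6050, 200, 0]) cube([200, 4350, 2650]);


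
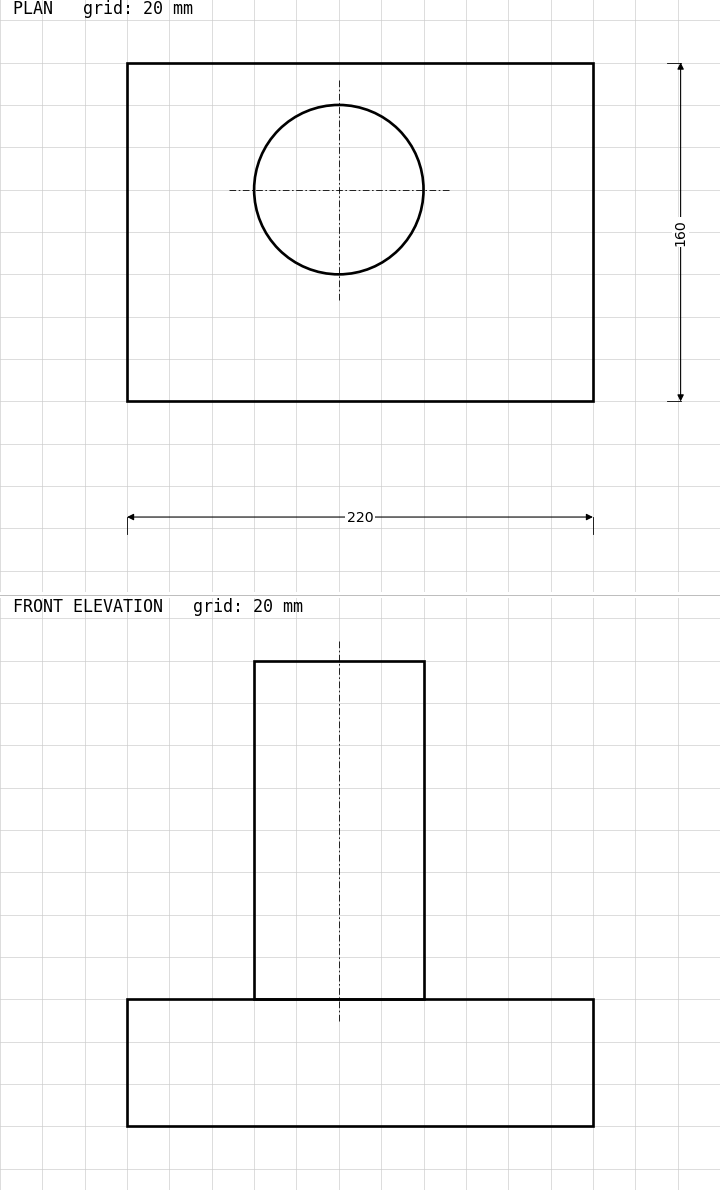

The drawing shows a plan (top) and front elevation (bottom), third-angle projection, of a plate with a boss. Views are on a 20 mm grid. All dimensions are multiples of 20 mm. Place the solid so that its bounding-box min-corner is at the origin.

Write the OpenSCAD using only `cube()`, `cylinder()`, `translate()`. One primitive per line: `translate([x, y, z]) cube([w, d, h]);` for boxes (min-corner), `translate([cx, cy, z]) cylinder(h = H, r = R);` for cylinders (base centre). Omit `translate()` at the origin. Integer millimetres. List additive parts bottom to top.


cube([220, 160, 60]);
translate([100, 100, 60]) cylinder(h = 160, r = 40);


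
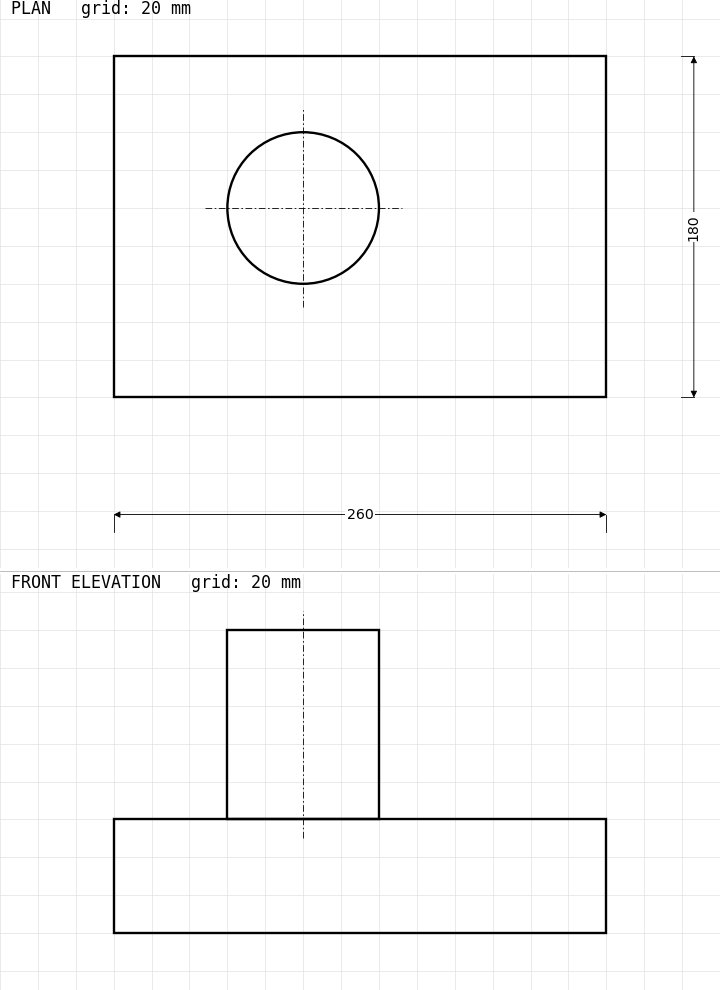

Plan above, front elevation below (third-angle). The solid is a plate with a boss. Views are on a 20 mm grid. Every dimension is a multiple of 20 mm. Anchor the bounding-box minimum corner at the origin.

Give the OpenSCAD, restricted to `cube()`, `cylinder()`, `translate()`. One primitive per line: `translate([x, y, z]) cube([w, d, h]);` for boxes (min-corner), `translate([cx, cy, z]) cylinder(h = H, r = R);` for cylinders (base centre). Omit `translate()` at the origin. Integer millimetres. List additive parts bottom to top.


cube([260, 180, 60]);
translate([100, 100, 60]) cylinder(h = 100, r = 40);
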